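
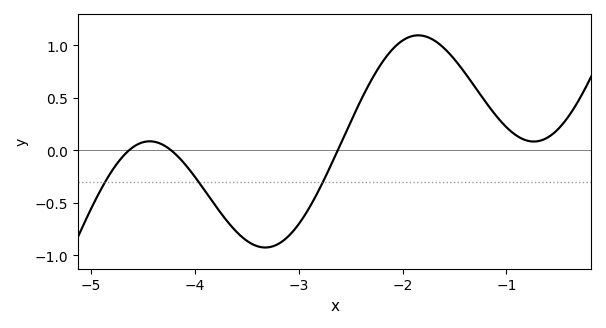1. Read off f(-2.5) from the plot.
0.25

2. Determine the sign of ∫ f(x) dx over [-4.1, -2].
negative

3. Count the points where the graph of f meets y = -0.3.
3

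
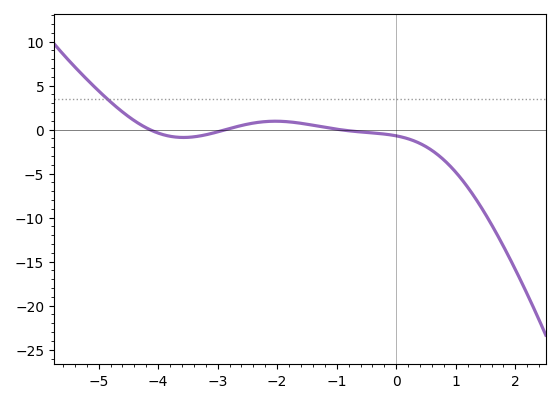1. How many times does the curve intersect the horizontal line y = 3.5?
1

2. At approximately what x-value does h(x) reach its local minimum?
-3.6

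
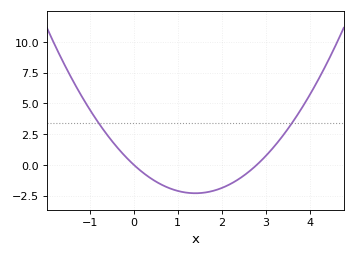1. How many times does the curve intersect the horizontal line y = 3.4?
2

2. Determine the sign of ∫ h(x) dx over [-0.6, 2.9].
negative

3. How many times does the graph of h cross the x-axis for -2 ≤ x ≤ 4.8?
2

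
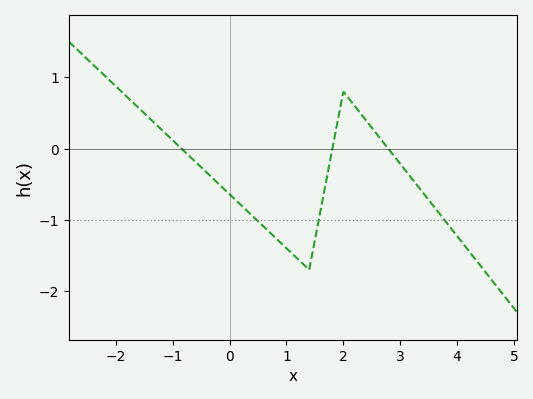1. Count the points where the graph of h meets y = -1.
3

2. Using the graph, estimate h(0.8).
-1.2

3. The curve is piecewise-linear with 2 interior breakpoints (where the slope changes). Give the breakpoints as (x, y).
(1.4, -1.7); (2, 0.8)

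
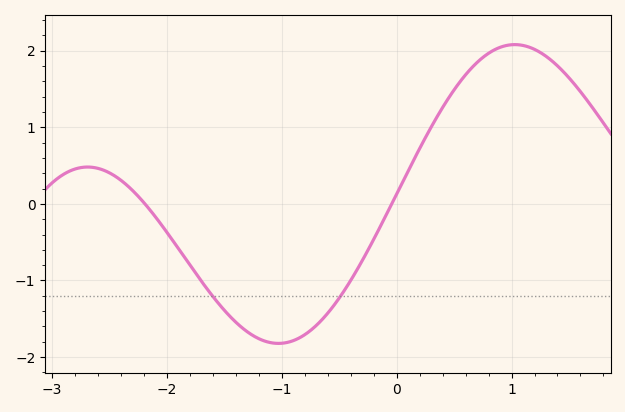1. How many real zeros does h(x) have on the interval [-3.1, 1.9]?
2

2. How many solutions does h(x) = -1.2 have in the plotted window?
2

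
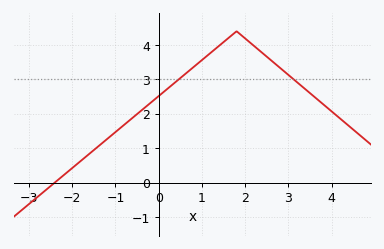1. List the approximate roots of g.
-2.4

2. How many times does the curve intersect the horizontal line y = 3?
2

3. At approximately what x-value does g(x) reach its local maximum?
1.8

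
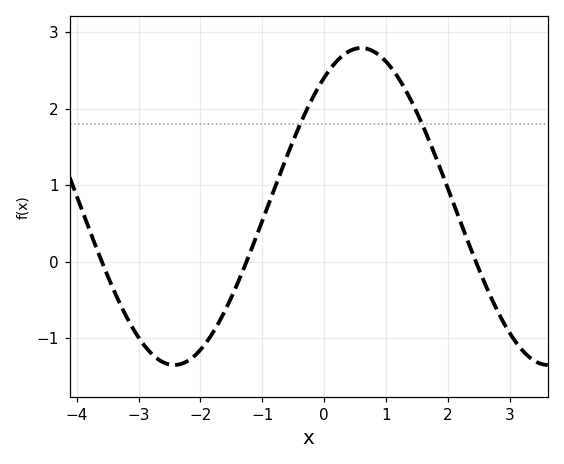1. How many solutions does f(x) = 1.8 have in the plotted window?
2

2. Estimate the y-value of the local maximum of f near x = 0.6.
2.8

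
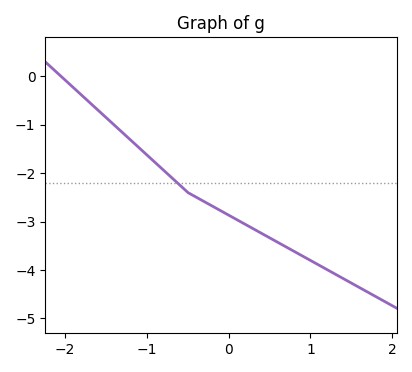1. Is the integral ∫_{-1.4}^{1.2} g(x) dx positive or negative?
negative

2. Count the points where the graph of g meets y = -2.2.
1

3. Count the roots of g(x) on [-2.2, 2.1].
1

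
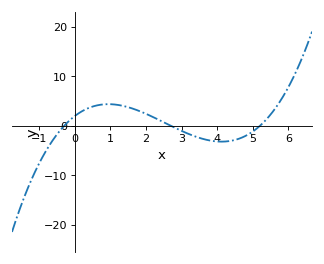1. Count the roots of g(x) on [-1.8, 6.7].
3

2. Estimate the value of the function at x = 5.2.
0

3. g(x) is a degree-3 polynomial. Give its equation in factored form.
y = 0.47(x + 0.3)(x - 2.7)(x - 5.2)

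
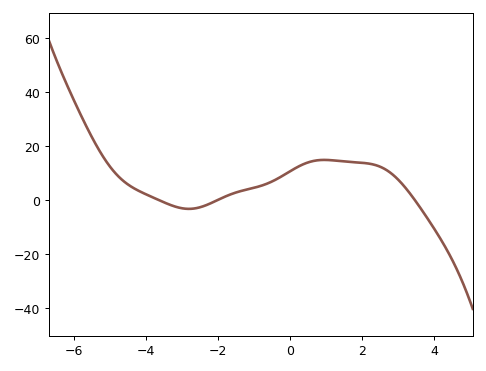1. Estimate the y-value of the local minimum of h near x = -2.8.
-3.28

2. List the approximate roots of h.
-3.65, -2.01, 3.47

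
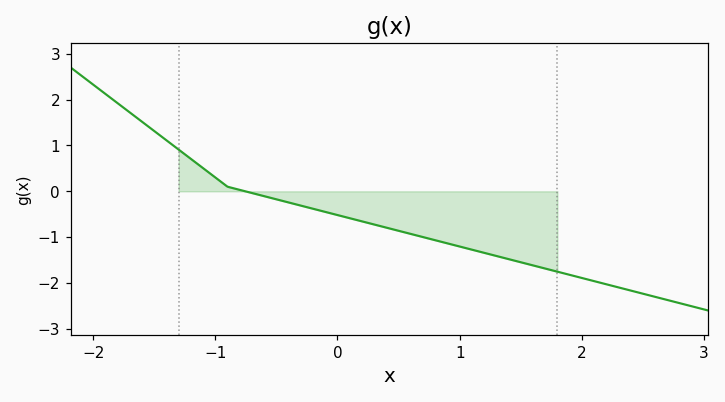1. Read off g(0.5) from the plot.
-0.862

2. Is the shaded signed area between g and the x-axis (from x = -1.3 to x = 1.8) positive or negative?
negative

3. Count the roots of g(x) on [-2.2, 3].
1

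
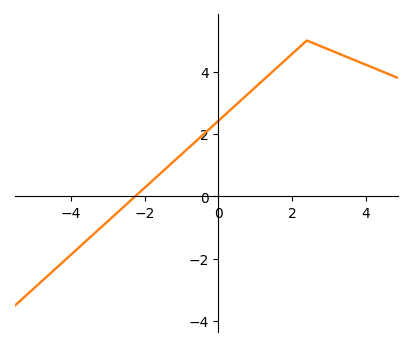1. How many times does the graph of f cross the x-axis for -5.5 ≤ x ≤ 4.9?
1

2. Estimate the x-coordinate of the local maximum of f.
2.4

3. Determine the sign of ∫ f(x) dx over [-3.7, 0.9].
positive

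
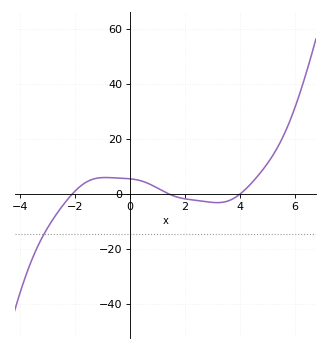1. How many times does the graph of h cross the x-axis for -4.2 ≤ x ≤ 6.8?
3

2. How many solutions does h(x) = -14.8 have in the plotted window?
1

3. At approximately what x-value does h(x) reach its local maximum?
-0.897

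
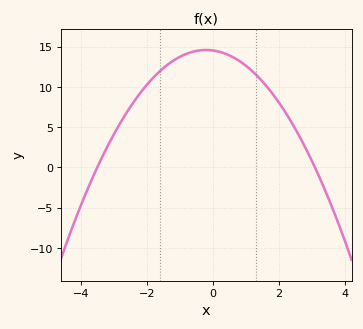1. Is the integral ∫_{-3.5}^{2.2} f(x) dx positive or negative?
positive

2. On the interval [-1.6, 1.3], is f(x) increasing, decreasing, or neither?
neither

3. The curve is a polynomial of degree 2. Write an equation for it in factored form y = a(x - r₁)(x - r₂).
y = -1.34(x + 3.5)(x - 3.1)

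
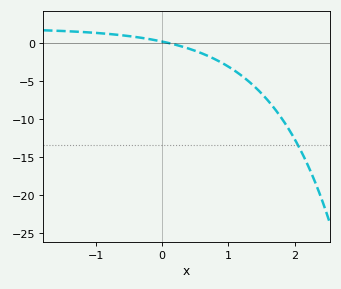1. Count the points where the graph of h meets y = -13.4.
1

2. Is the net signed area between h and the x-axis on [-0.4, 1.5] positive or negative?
negative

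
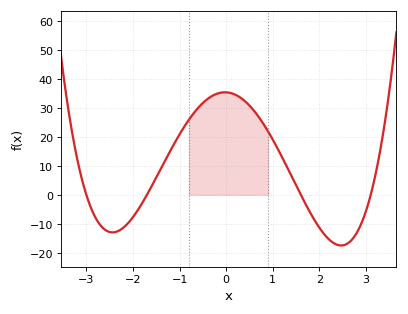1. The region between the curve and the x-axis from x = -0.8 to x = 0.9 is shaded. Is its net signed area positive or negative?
positive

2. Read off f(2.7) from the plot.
-15.4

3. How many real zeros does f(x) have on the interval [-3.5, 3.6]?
4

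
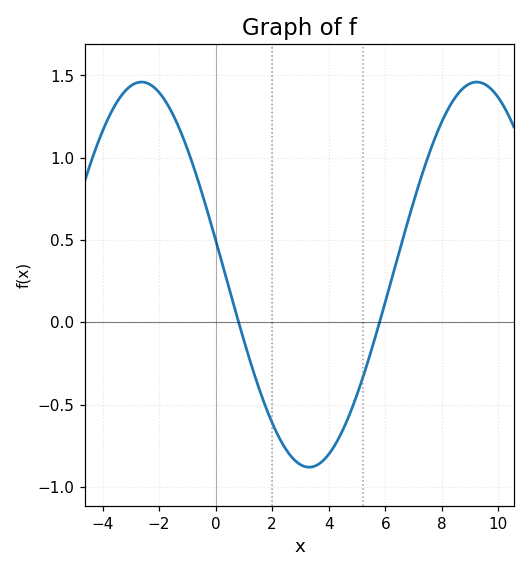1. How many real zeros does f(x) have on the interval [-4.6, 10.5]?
2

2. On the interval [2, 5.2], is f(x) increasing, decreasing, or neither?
neither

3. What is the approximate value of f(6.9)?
0.673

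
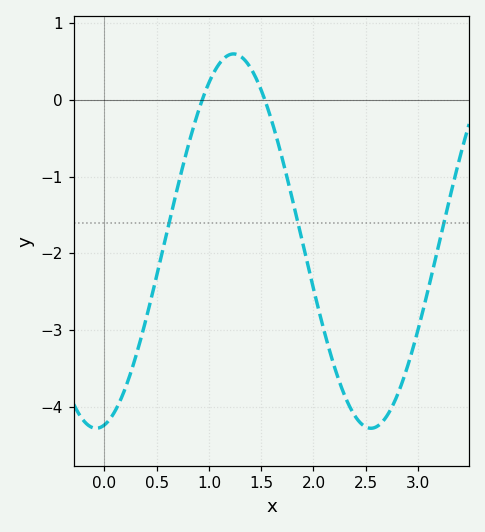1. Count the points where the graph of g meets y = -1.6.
3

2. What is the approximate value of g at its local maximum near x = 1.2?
0.6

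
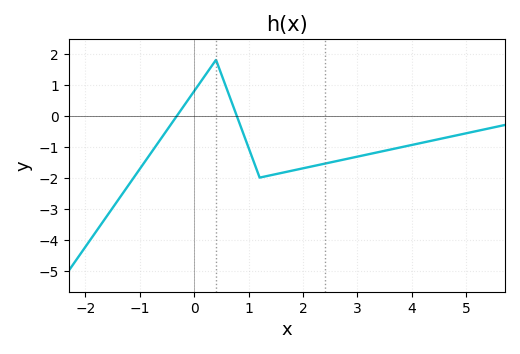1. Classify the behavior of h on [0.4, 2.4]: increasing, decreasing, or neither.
neither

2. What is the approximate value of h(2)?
-1.7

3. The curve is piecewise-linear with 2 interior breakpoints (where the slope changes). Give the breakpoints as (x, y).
(0.4, 1.8); (1.2, -2)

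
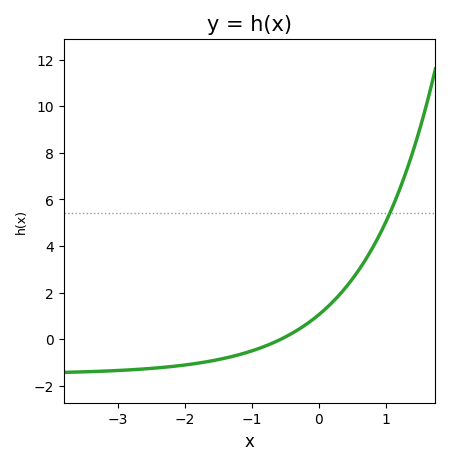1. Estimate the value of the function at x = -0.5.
0.094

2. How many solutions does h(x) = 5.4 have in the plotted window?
1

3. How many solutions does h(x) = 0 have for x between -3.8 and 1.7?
1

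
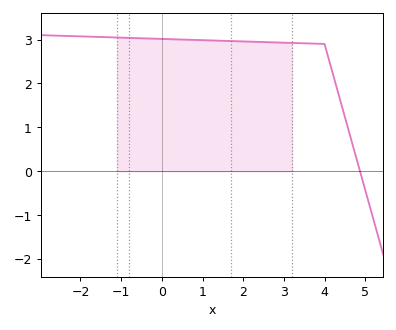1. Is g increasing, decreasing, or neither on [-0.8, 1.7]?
decreasing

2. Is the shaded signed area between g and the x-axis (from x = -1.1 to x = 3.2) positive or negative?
positive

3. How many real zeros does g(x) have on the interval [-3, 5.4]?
1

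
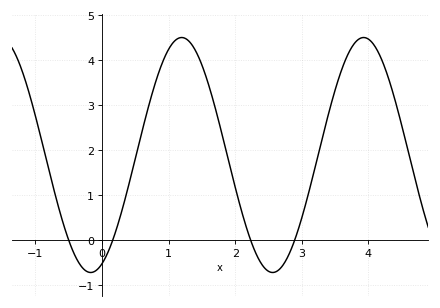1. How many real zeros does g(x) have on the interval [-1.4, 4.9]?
4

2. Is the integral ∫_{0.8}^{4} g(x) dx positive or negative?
positive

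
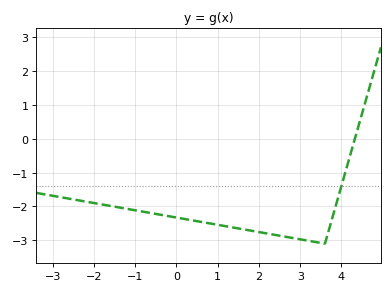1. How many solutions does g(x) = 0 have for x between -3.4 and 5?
1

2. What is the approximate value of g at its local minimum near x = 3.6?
-3.1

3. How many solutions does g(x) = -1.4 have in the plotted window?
1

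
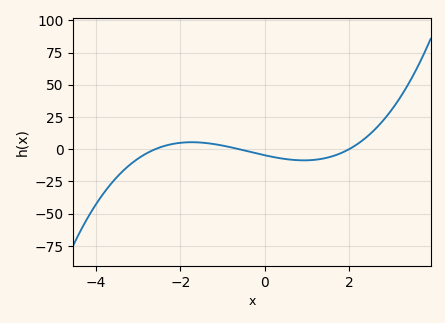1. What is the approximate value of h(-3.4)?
-18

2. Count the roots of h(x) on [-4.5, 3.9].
3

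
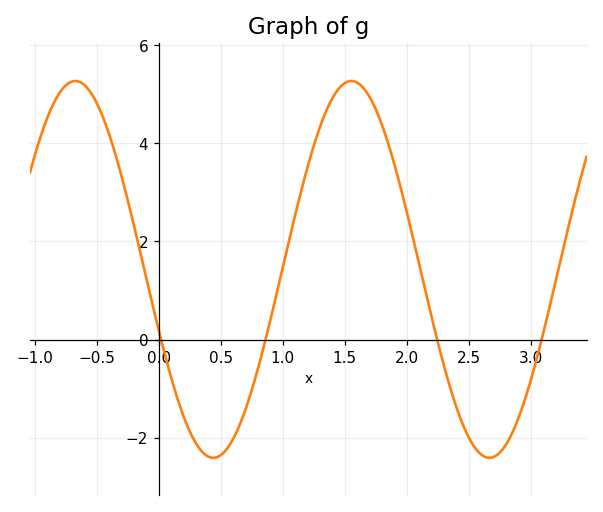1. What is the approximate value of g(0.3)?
-2.2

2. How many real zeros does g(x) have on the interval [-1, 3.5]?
4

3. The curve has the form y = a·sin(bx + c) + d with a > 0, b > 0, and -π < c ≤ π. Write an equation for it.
y = 3.84sin(2.8x - 2.8) + 1.43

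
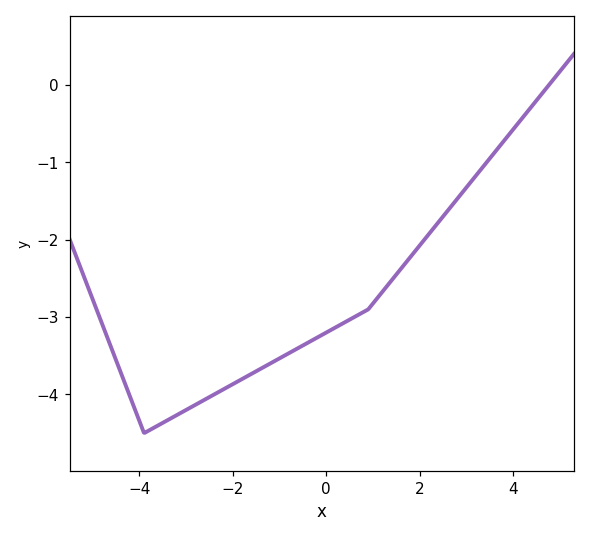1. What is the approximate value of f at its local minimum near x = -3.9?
-4.5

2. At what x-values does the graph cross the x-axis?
4.77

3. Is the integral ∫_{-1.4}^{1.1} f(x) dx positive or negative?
negative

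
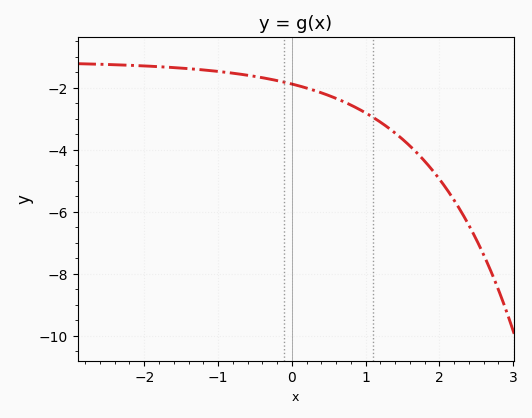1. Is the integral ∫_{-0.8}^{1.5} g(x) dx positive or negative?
negative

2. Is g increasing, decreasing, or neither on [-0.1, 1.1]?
decreasing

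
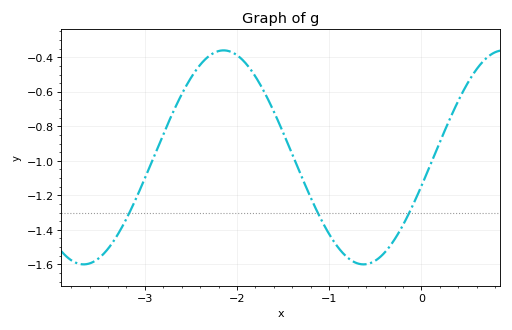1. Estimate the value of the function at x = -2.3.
-0.391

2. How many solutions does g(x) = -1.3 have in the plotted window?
3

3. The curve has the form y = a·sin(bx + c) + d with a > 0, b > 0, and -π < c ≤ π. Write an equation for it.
y = 0.62sin(2.07x - 0.27) - 0.98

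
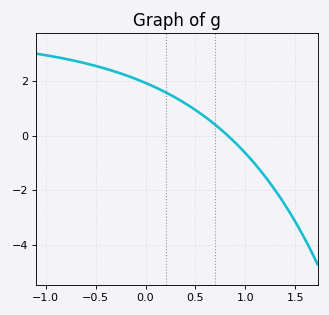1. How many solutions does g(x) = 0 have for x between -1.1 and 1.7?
1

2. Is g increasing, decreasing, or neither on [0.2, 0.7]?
decreasing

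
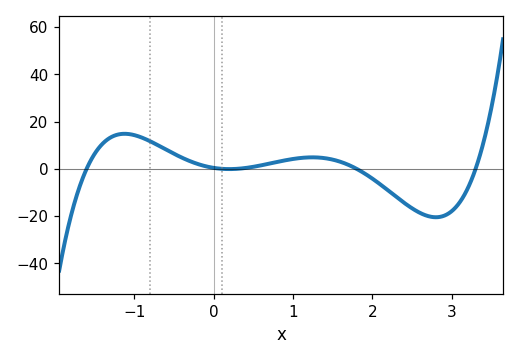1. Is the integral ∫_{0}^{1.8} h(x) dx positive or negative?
positive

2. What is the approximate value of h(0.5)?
0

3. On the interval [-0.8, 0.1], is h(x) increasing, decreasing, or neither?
decreasing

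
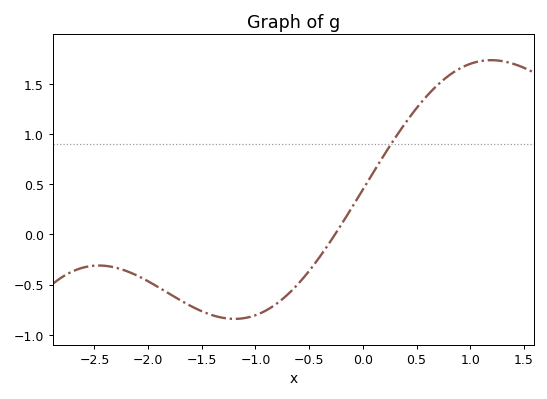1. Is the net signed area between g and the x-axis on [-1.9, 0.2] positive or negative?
negative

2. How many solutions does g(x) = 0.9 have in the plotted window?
1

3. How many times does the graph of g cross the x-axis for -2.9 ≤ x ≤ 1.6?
1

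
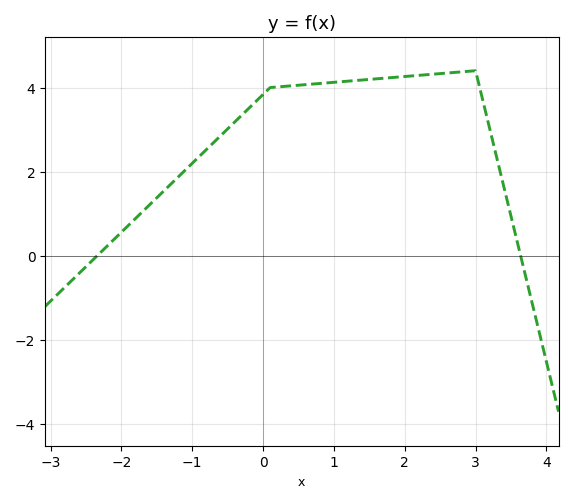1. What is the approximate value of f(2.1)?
4.28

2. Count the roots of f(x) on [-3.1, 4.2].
2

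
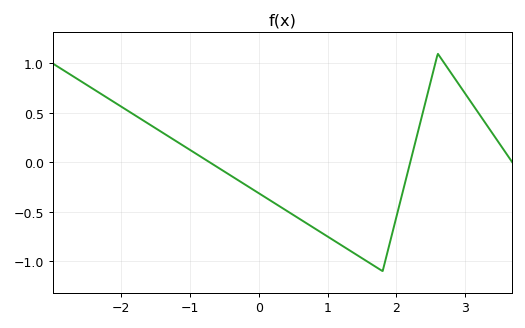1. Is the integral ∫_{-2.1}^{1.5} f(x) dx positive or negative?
negative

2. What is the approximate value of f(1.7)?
-1.06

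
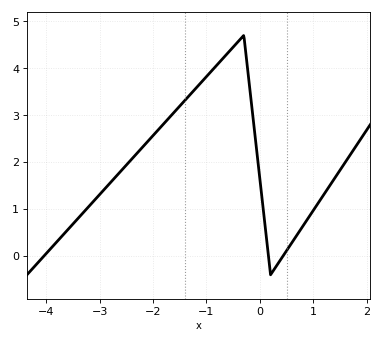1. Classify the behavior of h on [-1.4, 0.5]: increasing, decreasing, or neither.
neither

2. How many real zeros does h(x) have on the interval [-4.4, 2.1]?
3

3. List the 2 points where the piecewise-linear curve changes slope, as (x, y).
(-0.3, 4.7); (0.2, -0.4)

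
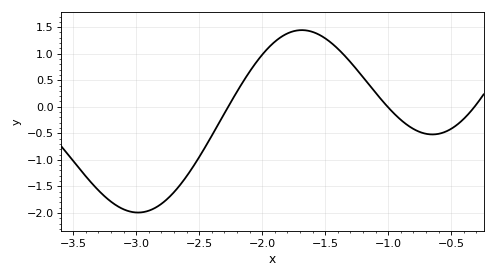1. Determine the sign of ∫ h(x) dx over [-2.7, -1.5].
positive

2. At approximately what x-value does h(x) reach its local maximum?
-1.7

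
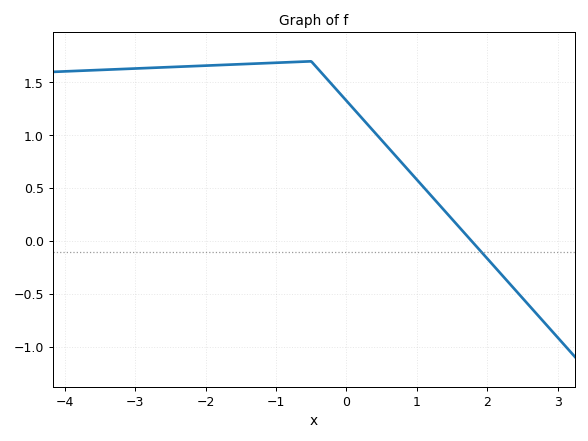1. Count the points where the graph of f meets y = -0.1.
1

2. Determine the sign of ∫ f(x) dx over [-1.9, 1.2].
positive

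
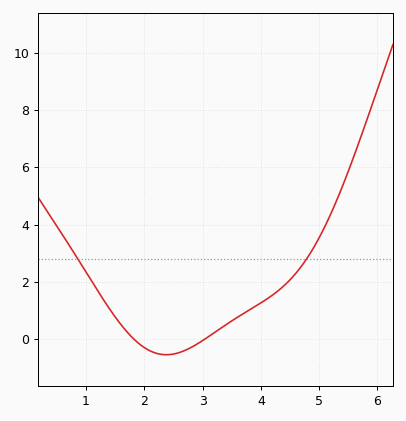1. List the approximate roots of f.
1.8, 3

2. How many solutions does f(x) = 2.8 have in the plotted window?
2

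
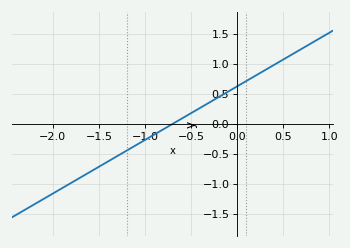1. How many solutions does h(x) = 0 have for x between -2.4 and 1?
1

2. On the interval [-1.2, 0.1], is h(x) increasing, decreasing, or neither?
increasing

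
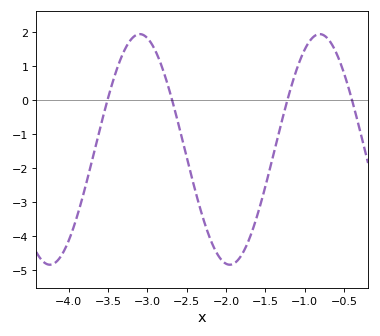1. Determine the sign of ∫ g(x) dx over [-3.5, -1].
negative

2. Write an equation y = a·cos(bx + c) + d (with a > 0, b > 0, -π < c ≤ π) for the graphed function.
y = 3.39cos(2.8x + 2.2) - 1.46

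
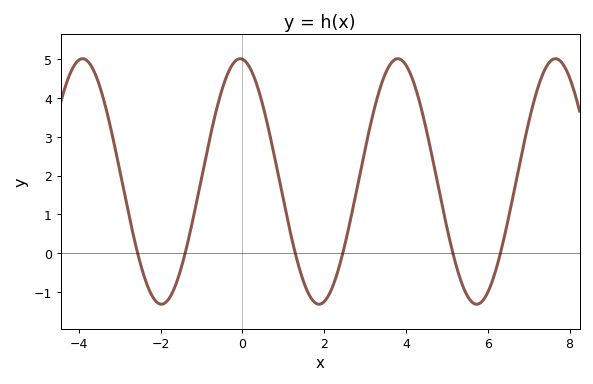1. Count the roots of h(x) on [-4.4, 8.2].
6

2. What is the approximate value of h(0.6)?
3.38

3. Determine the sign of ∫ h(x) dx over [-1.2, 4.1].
positive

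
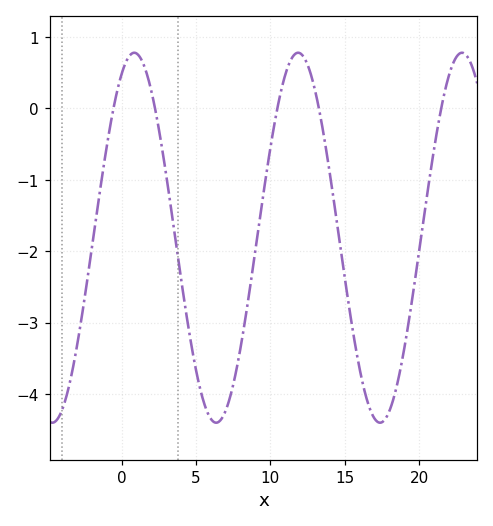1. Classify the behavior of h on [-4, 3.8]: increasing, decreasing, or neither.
neither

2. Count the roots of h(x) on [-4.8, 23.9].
5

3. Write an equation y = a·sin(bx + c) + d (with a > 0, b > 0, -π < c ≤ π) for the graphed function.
y = 2.59sin(0.57x + 1.1) - 1.81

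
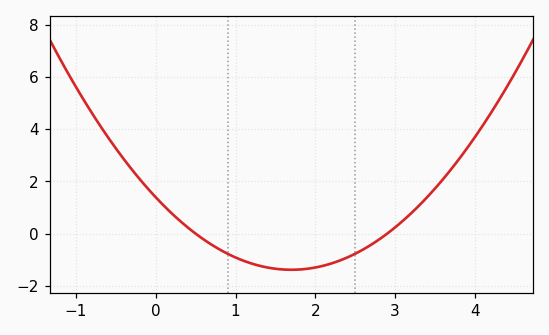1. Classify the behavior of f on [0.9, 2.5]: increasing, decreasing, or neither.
neither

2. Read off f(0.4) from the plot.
0.24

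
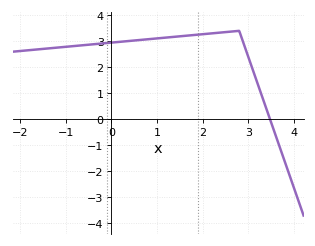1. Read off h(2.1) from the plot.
3.3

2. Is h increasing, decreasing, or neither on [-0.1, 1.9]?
increasing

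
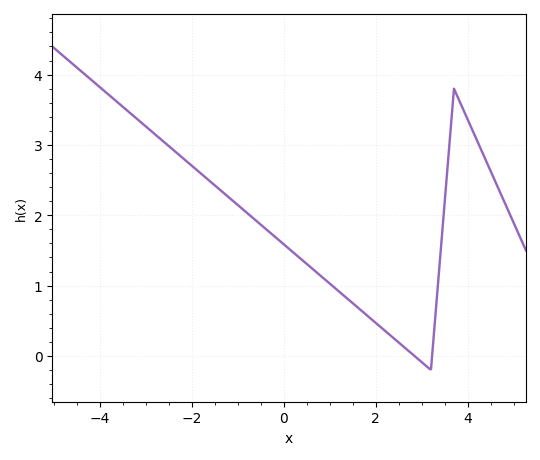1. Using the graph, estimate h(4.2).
3.1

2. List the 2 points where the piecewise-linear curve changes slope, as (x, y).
(3.2, -0.2); (3.7, 3.8)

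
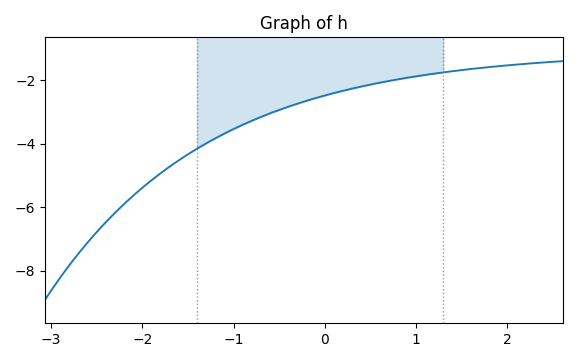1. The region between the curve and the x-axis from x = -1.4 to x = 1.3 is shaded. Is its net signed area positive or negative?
negative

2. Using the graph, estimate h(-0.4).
-2.8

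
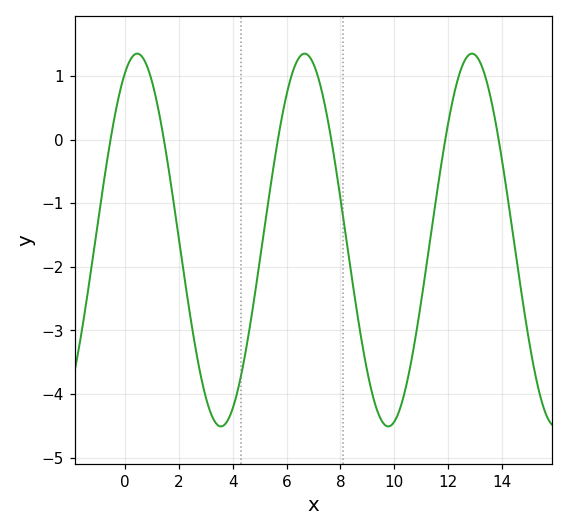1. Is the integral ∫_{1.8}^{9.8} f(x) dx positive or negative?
negative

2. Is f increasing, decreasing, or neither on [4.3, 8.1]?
neither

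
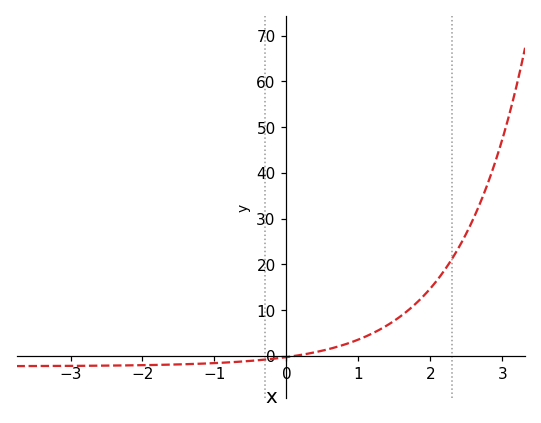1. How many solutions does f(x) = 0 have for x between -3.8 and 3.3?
1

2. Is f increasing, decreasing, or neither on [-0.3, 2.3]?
increasing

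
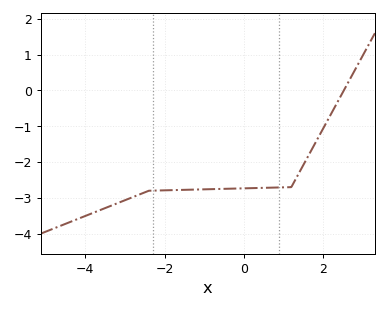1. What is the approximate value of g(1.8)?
-1.48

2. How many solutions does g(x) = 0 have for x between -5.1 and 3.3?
1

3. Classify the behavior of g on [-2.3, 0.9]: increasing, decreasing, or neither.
increasing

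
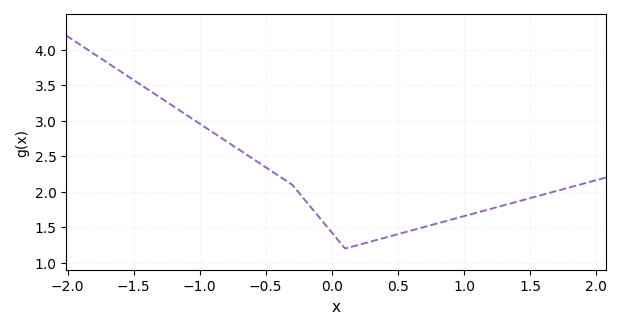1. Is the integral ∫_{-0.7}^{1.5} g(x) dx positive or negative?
positive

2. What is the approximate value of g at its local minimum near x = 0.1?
1.2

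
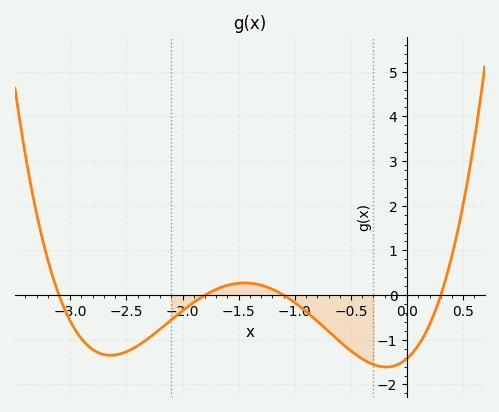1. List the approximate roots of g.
-3.1, -1.8, -1.1, 0.3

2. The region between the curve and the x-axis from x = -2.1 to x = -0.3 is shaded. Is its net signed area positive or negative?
negative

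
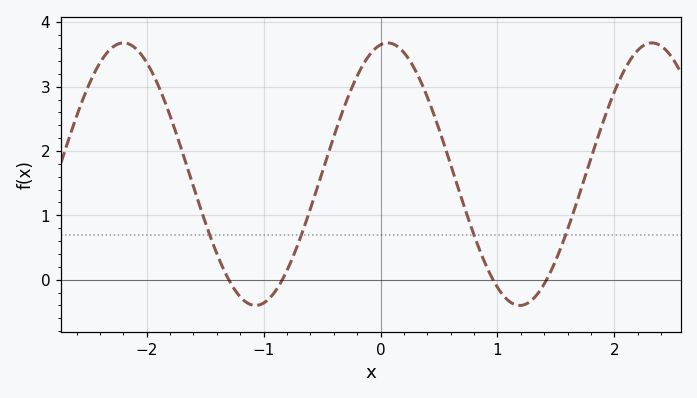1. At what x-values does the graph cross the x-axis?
-1.3, -0.84, 0.962, 1.42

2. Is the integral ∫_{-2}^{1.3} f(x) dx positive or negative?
positive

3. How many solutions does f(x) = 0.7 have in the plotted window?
4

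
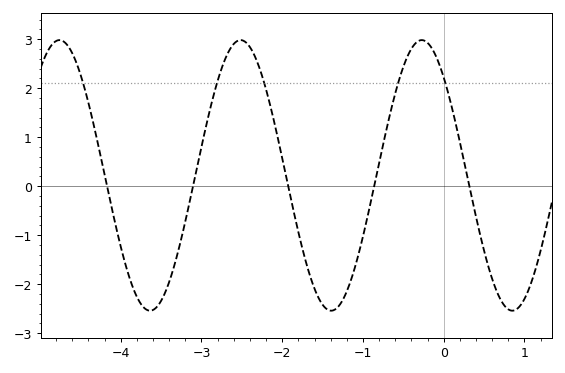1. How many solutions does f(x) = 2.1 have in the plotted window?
5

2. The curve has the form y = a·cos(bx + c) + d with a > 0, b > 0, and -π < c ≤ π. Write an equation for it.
y = 2.76cos(2.8x + 0.76) + 0.22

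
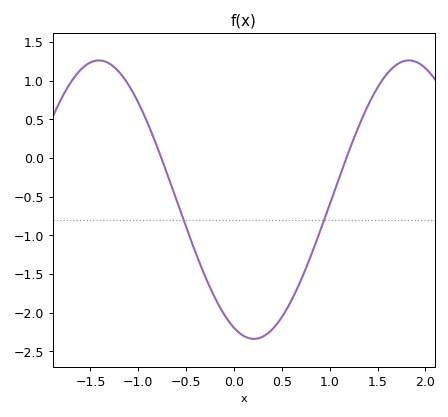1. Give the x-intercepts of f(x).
-0.8, 1.2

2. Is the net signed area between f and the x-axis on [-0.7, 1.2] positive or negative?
negative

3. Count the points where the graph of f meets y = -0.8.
2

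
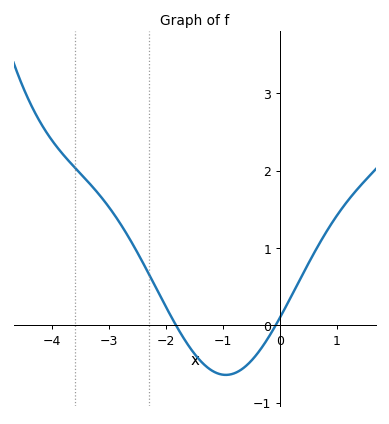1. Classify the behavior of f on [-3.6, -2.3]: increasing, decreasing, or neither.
decreasing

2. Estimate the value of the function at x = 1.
1.4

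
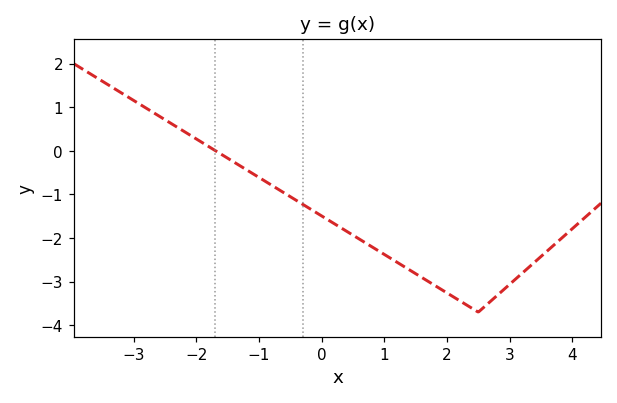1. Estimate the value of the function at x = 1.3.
-2.6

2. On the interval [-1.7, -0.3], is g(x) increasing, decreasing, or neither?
decreasing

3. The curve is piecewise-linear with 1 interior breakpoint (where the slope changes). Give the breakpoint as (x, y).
(2.5, -3.7)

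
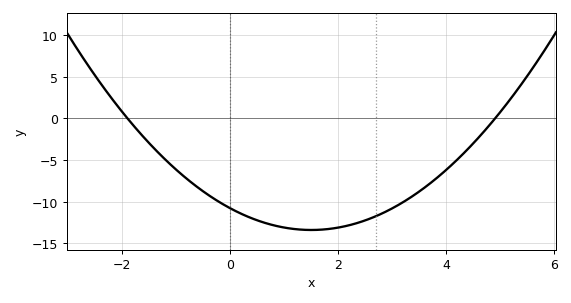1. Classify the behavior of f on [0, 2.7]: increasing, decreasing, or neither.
neither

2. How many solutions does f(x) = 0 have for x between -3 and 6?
2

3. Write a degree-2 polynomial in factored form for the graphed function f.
y = 1.16(x + 1.9)(x - 4.9)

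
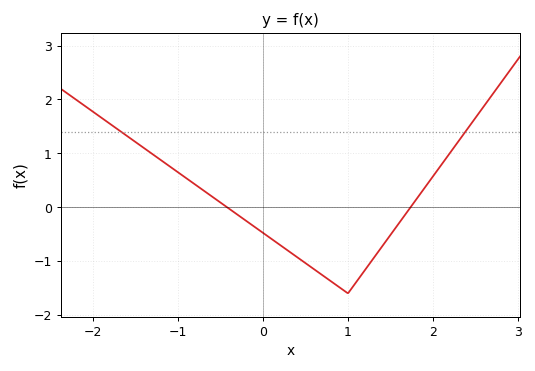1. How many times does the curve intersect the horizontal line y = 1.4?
2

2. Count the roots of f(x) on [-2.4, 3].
2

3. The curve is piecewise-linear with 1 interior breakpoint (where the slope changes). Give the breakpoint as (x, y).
(1, -1.6)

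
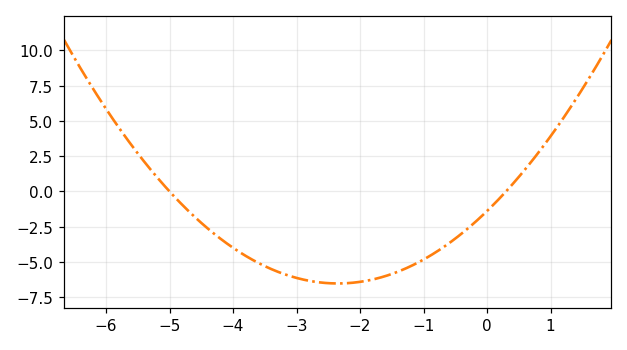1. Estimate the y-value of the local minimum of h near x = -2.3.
-6.6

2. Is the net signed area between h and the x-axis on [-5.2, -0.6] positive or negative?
negative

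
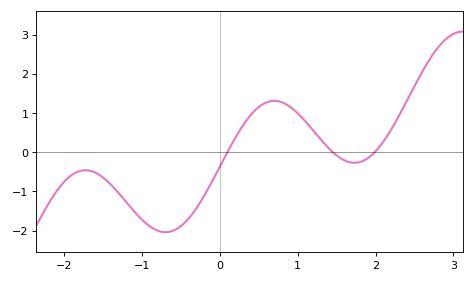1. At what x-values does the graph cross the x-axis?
0.096, 1.45, 1.99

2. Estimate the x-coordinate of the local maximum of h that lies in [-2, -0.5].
-1.73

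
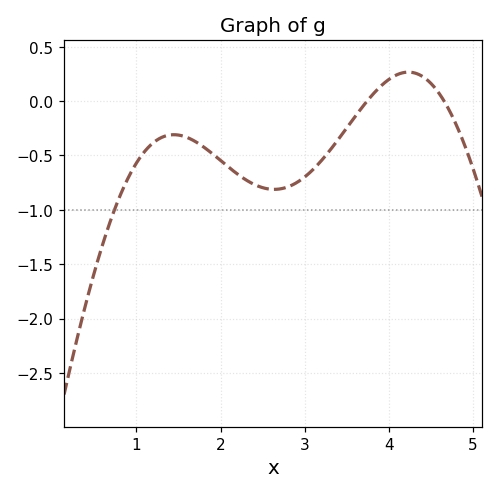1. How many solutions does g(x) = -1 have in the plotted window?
1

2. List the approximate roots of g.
3.74, 4.66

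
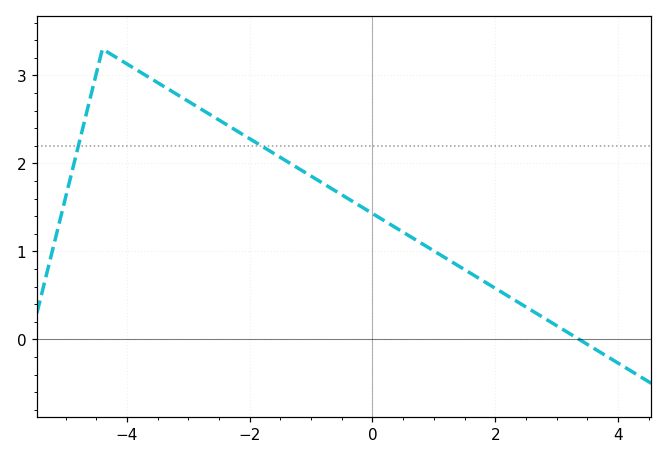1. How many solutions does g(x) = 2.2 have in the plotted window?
2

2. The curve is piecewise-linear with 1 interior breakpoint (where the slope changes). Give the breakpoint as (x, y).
(-4.4, 3.3)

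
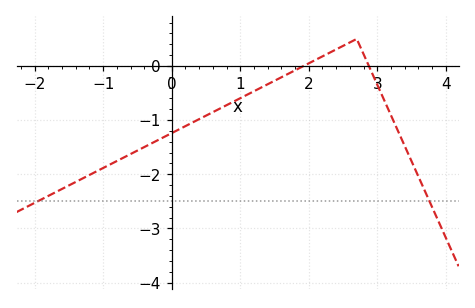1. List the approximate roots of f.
1.9, 2.9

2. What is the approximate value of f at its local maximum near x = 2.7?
0.5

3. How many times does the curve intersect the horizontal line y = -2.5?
2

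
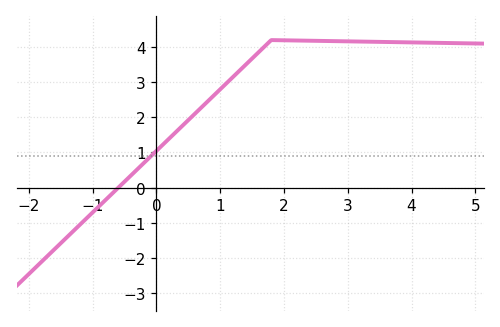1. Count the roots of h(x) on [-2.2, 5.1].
1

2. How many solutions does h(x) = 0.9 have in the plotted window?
1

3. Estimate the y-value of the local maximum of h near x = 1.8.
4.2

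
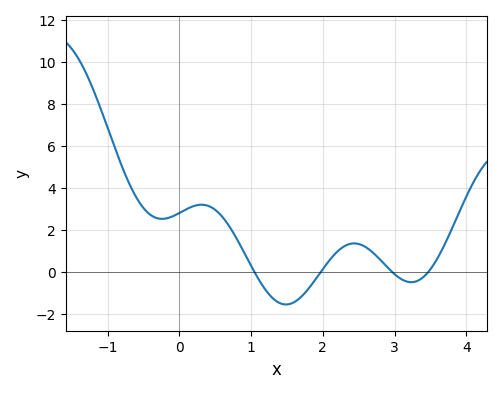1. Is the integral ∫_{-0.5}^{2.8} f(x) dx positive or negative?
positive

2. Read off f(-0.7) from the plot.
4.2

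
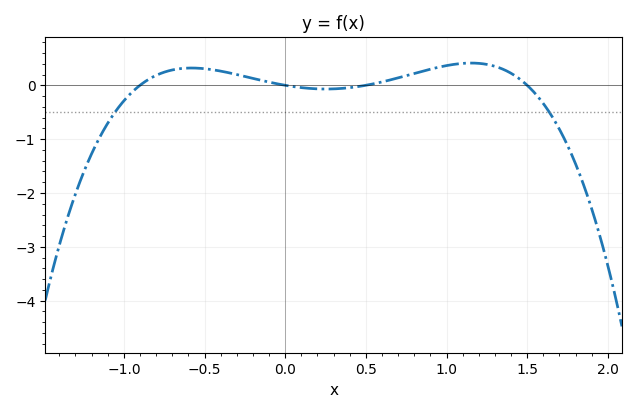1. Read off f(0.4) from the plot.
-0.044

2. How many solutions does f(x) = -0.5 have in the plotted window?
2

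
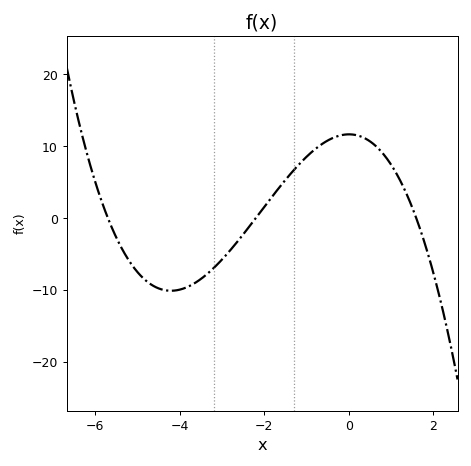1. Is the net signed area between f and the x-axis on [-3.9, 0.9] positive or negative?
positive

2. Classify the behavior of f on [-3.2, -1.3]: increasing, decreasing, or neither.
increasing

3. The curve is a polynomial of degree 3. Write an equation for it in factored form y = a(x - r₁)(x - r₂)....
y = -0.58(x + 5.7)(x + 2.2)(x - 1.6)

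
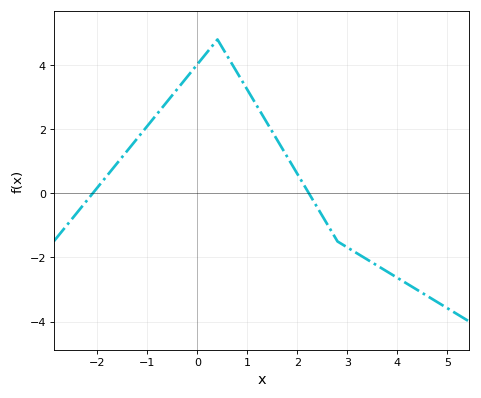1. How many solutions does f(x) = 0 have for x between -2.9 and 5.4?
2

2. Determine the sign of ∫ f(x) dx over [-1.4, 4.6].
positive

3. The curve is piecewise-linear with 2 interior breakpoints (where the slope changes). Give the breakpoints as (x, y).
(0.4, 4.8); (2.8, -1.5)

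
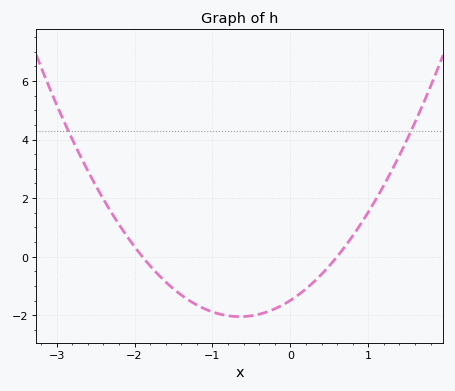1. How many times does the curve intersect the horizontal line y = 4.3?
2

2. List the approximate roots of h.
-1.9, 0.6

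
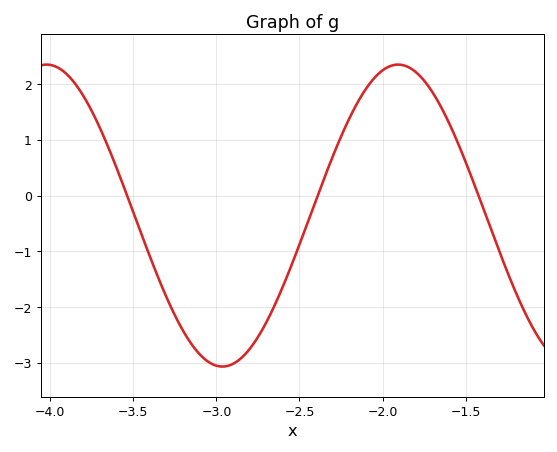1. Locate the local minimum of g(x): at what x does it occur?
-2.96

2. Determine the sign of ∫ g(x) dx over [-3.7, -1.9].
negative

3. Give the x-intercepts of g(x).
-3.54, -2.39, -1.42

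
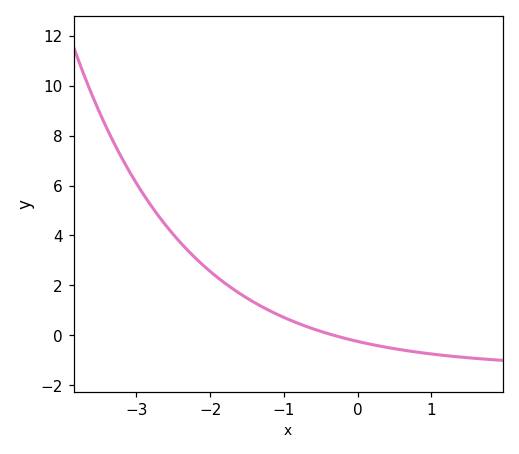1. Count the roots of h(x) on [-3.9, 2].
1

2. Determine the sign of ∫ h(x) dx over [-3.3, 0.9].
positive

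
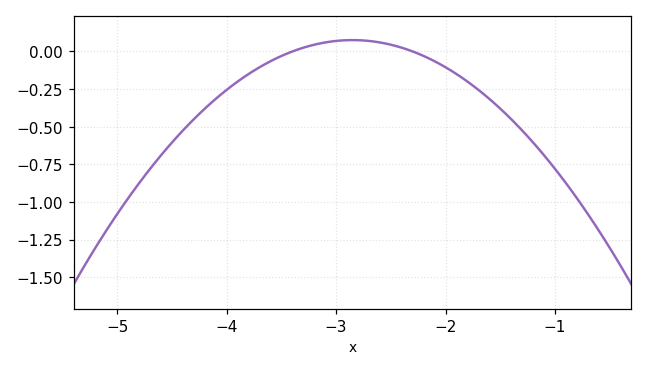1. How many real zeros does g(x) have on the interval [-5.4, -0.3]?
2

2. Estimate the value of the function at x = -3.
0.07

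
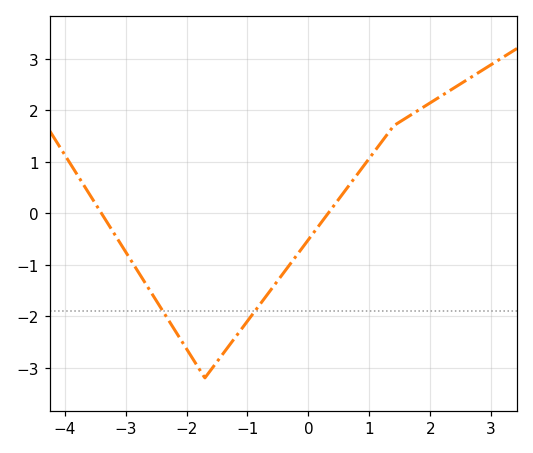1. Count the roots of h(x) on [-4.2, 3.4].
2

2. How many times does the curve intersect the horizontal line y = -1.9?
2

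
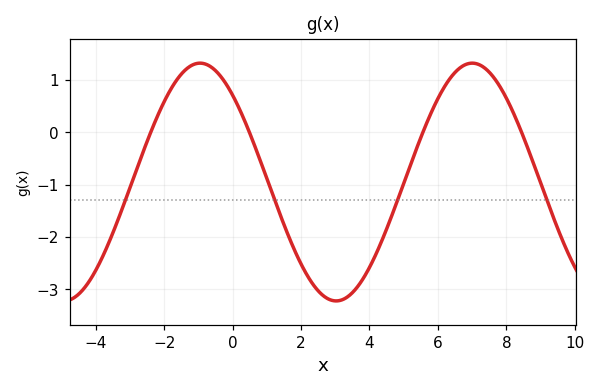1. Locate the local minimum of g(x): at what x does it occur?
3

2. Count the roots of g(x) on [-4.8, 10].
4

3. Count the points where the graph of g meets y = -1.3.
4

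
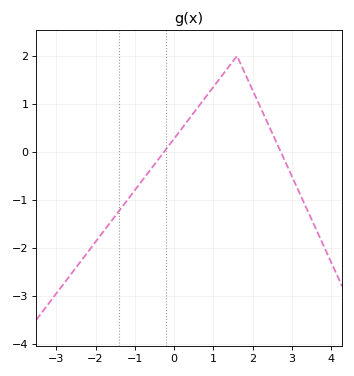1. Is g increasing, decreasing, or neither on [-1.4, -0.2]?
increasing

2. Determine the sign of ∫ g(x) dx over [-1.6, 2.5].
positive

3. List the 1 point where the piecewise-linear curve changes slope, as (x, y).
(1.6, 2)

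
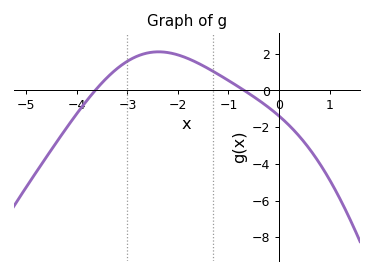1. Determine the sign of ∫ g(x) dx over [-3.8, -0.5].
positive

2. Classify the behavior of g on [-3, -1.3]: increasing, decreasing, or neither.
neither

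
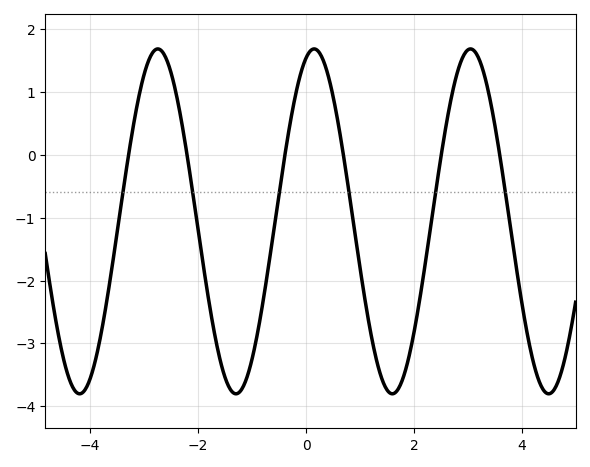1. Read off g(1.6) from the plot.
-3.8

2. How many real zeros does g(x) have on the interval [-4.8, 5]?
6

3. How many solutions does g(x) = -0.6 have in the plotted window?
6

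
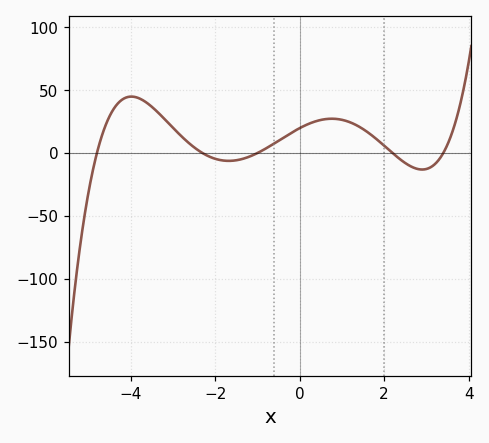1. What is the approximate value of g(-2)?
-5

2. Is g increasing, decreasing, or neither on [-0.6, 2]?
neither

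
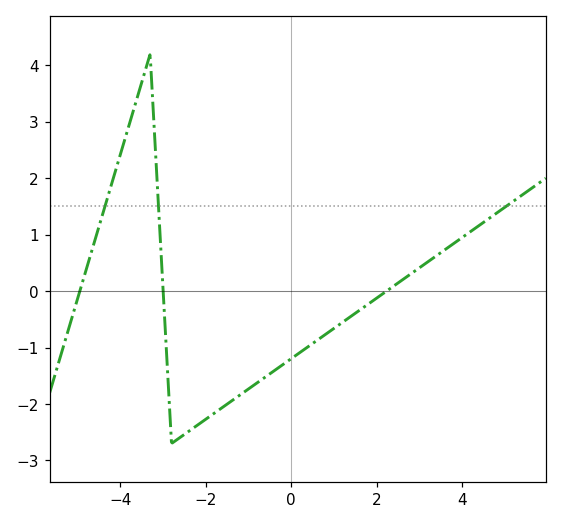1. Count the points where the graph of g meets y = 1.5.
3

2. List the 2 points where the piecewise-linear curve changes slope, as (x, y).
(-3.3, 4.2); (-2.8, -2.7)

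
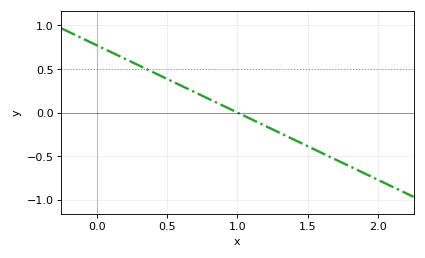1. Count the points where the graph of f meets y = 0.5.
1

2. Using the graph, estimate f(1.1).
-0.077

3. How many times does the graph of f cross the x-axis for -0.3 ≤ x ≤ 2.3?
1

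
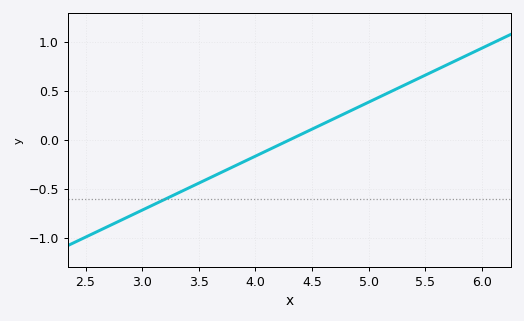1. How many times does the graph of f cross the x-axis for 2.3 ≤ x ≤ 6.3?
1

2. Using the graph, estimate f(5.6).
0.7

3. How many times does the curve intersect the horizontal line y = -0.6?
1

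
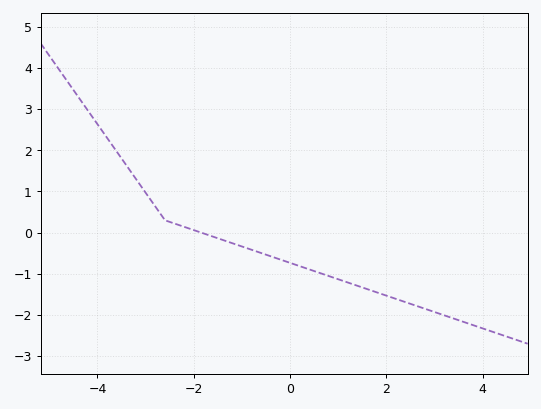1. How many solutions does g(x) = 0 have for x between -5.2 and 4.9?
1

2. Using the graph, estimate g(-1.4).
-0.2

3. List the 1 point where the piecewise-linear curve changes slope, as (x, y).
(-2.6, 0.3)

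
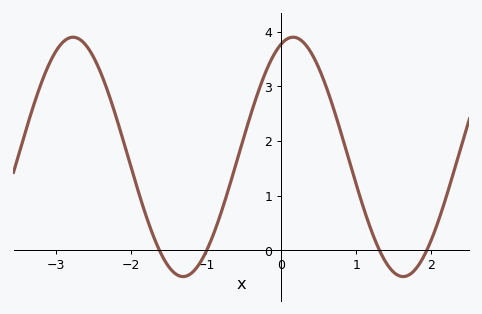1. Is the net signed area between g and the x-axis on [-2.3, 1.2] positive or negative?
positive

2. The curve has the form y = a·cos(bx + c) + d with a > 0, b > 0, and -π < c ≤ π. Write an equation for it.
y = 2.19cos(2.14x - 0.34) + 1.71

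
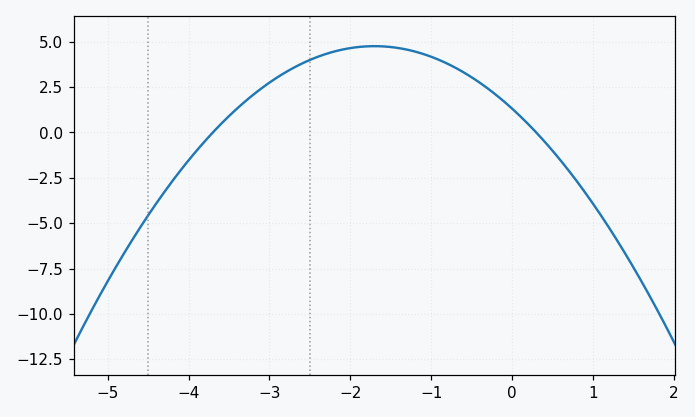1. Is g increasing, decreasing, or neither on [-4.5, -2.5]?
increasing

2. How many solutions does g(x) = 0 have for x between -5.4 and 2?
2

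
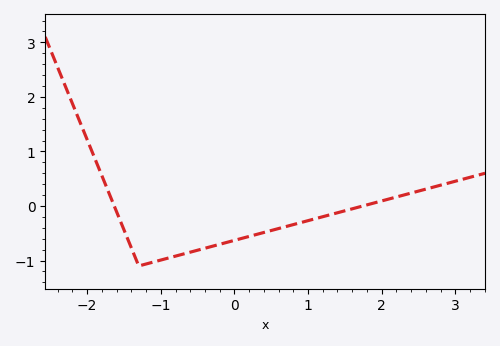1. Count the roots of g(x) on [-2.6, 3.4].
2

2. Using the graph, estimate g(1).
-0.269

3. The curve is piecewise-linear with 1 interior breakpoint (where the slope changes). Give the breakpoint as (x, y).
(-1.3, -1.1)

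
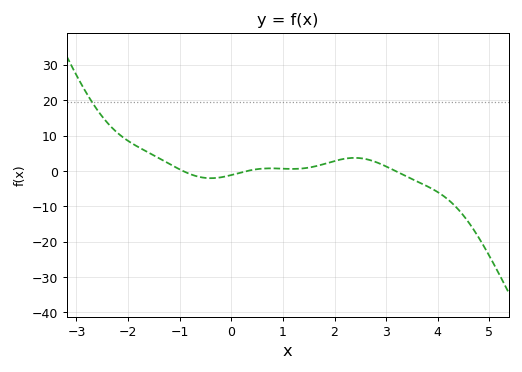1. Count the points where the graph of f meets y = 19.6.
1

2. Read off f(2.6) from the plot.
3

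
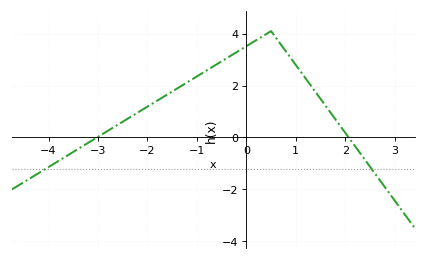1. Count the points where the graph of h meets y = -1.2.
2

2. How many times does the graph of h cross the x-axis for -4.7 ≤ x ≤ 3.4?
2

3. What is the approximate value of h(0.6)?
3.8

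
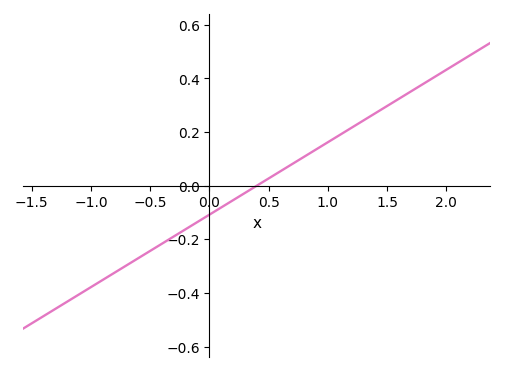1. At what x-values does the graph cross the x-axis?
0.4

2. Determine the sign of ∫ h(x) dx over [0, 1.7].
positive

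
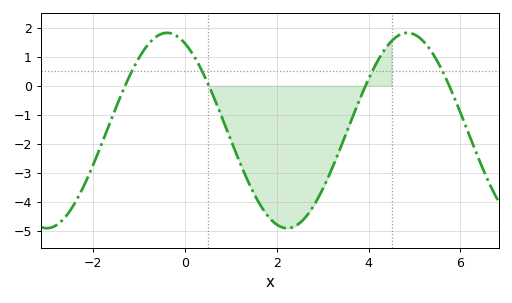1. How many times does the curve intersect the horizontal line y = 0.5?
4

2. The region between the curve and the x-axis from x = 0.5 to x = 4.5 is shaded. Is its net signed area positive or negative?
negative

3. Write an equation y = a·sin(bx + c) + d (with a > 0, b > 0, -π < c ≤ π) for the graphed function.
y = 3.36sin(1.2x + 2.04) - 1.54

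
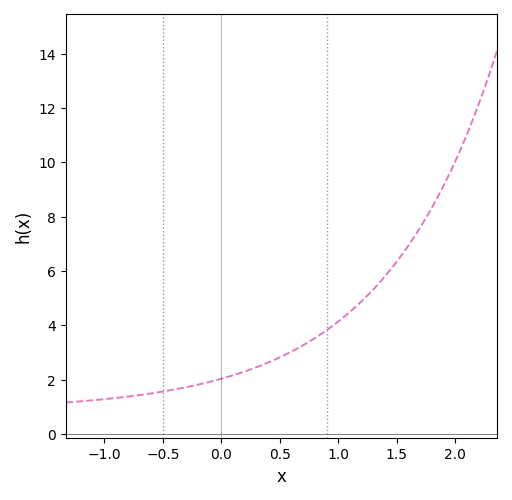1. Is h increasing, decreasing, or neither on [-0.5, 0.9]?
increasing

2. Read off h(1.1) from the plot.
4.6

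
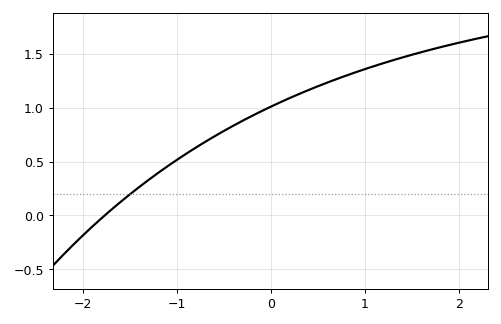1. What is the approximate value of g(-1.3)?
0.35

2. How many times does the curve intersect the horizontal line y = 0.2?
1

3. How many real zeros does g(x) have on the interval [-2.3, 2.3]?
1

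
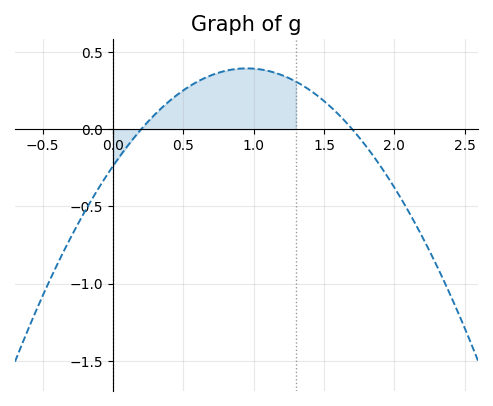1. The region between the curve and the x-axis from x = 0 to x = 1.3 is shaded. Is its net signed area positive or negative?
positive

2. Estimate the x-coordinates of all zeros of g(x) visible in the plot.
0.2, 1.7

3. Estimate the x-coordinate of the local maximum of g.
0.95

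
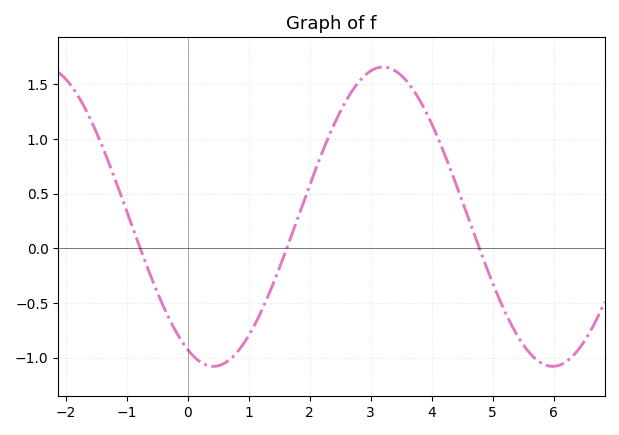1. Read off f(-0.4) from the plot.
-0.55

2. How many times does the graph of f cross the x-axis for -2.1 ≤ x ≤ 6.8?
3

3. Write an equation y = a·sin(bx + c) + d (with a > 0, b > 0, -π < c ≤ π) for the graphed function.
y = 1.37sin(1.1x - 2) + 0.29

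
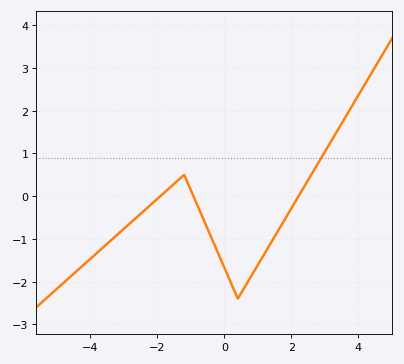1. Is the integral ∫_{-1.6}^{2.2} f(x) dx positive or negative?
negative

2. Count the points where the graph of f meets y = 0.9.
1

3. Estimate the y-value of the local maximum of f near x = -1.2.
0.499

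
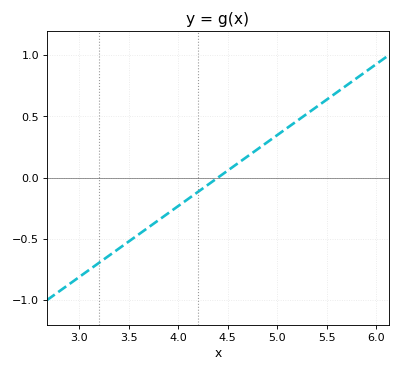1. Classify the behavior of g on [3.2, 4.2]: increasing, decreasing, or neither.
increasing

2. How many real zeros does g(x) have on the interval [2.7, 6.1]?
1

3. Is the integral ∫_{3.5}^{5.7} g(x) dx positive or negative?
positive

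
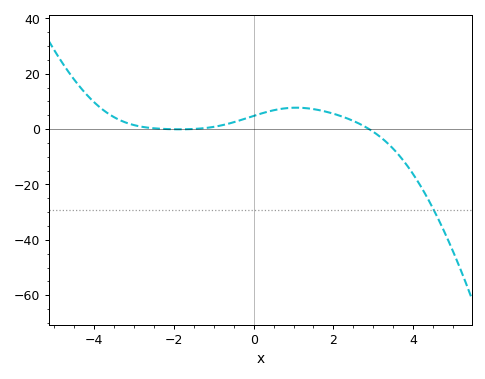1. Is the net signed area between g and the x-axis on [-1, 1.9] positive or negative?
positive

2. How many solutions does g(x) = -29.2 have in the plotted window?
1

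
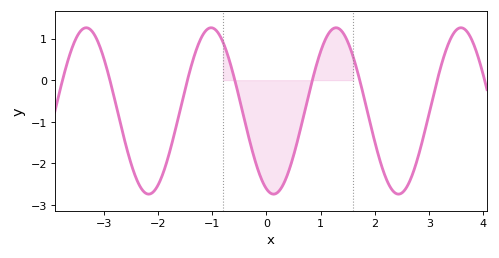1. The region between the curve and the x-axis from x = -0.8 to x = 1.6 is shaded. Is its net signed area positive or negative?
negative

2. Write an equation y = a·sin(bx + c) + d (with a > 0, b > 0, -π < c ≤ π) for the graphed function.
y = 2sin(2.7x - 1.9) - 0.74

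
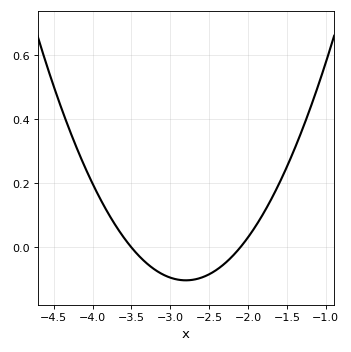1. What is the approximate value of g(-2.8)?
-0.103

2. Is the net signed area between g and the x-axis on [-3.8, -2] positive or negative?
negative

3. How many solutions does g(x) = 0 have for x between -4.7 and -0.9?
2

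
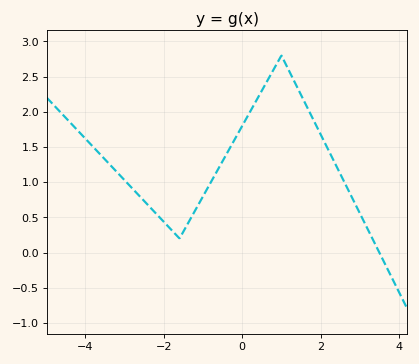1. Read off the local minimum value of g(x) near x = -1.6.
0.2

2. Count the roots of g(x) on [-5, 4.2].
1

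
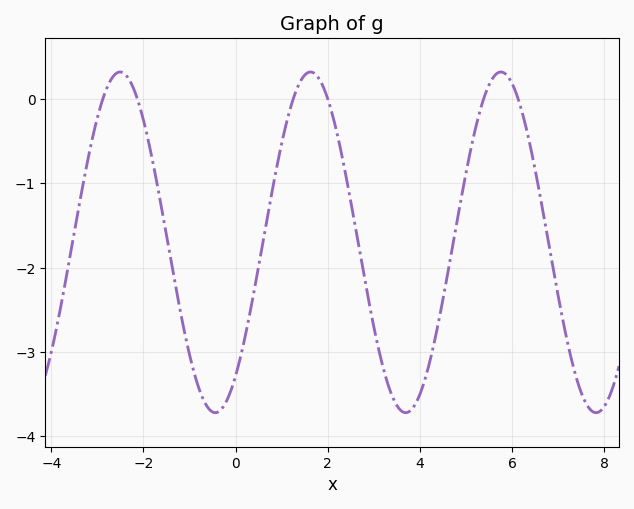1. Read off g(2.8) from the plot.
-2.1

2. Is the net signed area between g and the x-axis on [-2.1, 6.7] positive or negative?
negative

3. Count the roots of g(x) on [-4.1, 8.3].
6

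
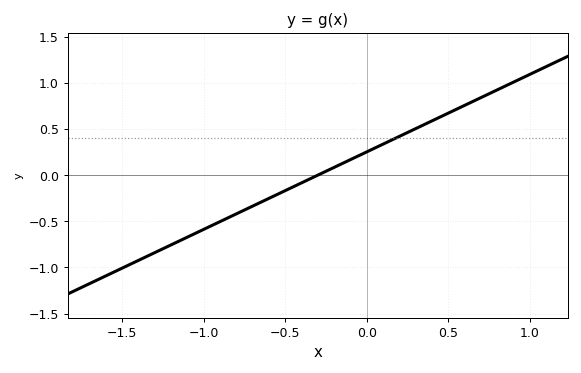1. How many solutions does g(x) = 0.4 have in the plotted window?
1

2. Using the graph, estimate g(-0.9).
-0.504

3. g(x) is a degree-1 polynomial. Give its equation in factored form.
y = 0.84(x + 0.3)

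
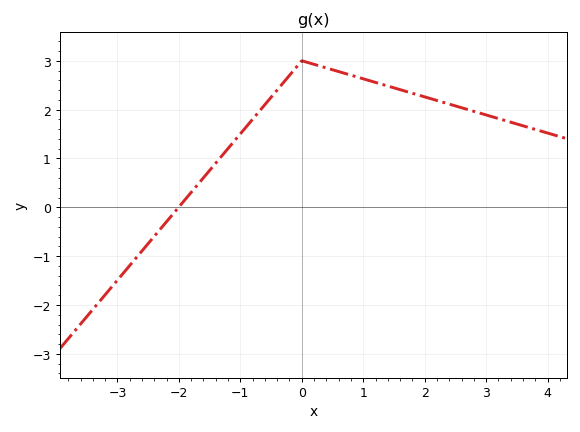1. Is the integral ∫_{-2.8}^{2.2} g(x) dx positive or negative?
positive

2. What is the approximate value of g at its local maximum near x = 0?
3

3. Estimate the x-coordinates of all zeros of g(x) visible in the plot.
-2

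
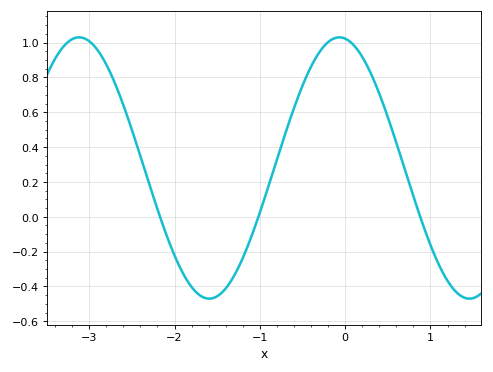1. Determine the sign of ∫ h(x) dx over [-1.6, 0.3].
positive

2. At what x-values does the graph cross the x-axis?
-2.17, -1.02, 0.88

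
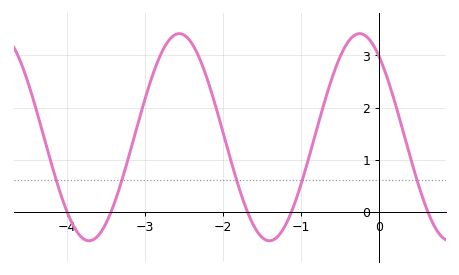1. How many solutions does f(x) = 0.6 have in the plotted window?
5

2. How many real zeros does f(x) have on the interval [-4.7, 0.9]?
5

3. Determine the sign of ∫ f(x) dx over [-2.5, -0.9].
positive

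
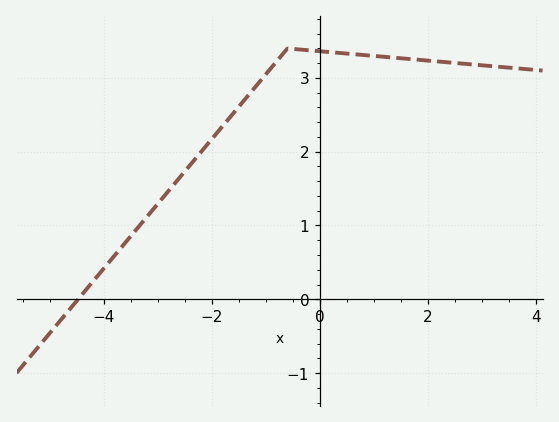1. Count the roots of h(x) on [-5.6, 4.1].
1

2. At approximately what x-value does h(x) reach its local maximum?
-0.6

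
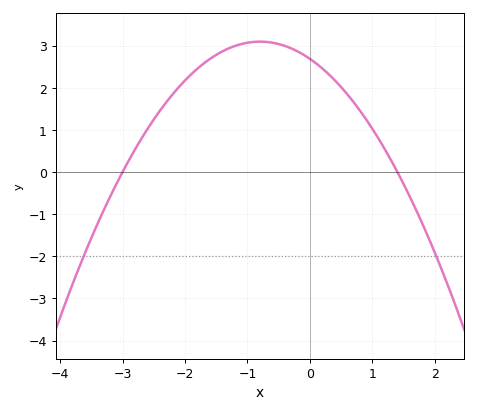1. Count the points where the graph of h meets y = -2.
2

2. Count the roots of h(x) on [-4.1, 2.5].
2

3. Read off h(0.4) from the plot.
2.18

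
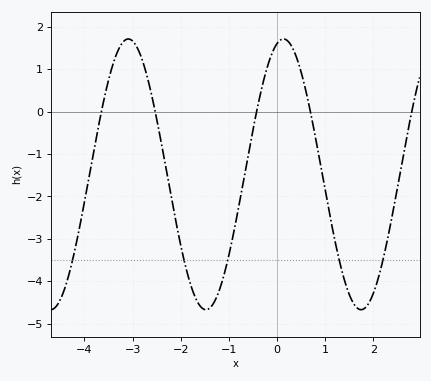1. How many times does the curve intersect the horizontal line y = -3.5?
5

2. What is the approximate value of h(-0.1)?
1.4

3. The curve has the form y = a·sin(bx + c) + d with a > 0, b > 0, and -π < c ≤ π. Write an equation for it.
y = 3.19sin(1.9x + 1.3) - 1.48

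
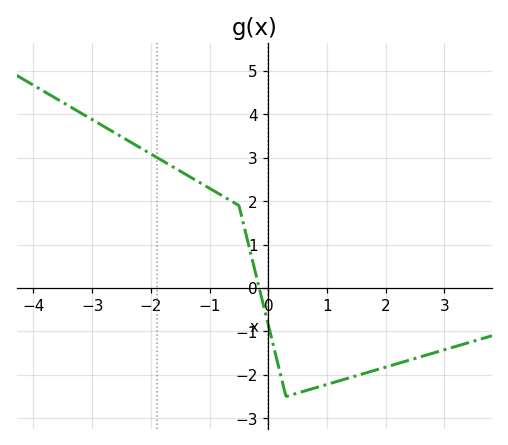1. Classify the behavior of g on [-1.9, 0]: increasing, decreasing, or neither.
decreasing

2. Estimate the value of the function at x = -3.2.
4.04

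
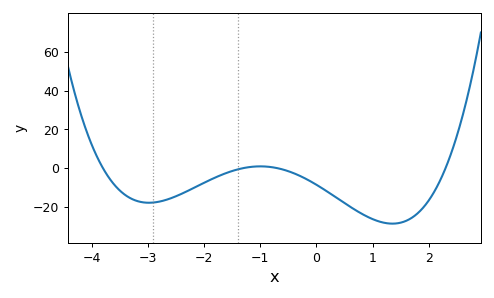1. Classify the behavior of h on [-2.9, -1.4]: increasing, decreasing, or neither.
increasing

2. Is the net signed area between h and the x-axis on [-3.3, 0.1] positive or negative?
negative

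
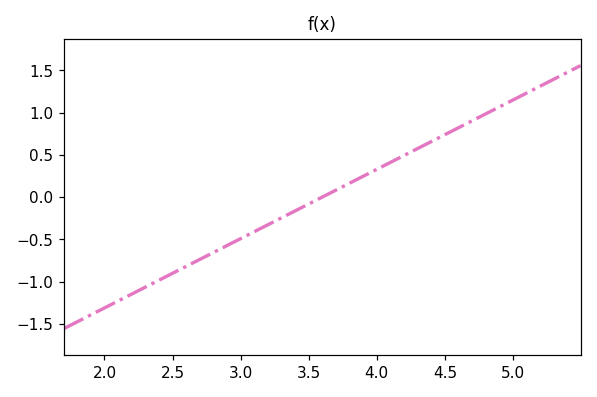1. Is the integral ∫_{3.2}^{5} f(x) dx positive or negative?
positive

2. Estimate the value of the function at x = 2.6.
-0.8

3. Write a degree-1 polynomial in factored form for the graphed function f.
y = 0.82(x - 3.6)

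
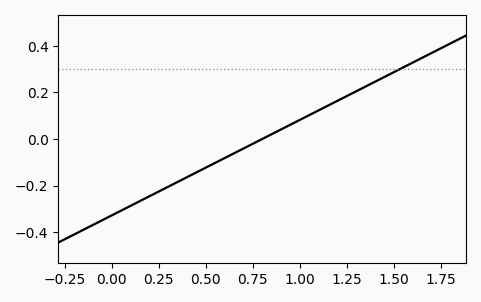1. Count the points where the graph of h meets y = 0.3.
1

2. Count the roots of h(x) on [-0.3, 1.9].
1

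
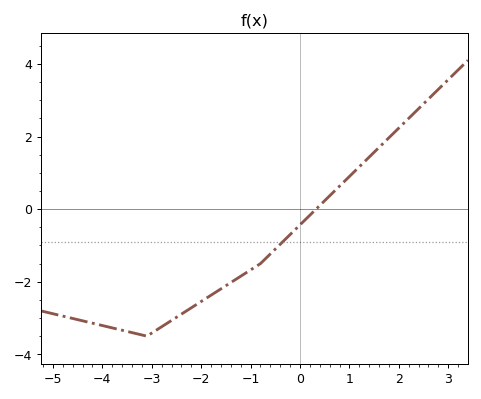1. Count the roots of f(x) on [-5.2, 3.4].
1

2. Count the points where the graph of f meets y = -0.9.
1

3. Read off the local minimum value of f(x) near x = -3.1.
-3.4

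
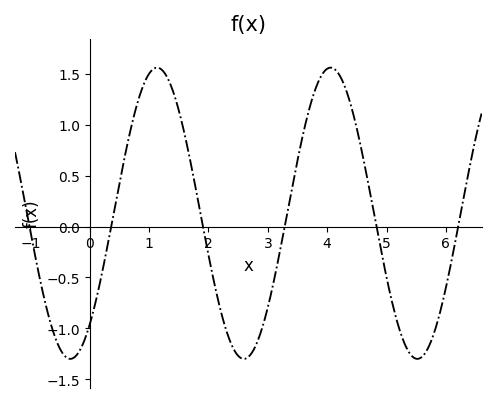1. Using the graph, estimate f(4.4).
1.2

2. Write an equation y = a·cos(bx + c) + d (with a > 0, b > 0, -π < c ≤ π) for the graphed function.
y = 1.43cos(2.1x - 2.4) + 0.13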